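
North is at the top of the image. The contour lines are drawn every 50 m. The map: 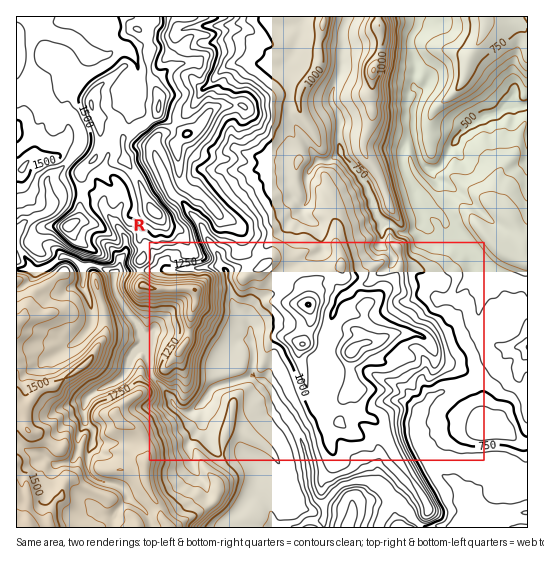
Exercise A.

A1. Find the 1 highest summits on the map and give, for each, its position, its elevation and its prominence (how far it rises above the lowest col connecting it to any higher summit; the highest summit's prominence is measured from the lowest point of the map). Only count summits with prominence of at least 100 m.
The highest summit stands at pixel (69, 225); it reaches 1687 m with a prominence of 1213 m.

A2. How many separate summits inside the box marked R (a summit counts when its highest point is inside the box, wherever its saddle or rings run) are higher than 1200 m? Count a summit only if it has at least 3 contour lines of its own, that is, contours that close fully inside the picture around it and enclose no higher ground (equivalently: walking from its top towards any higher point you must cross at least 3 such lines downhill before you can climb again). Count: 1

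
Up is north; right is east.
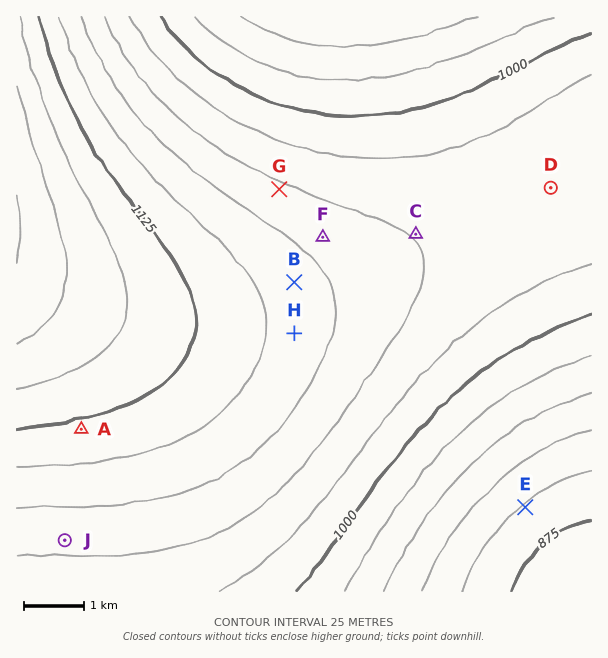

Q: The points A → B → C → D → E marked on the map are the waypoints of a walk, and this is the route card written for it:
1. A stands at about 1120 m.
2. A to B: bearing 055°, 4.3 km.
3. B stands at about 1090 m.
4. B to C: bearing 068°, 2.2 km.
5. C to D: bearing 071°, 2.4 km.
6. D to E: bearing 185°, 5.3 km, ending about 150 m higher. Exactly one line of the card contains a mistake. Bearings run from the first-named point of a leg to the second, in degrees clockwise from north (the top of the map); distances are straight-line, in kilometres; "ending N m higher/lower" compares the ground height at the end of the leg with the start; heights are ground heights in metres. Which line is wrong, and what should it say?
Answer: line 6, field sense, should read lower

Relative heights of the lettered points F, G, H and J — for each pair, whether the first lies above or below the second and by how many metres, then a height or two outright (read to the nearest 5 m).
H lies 35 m above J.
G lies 35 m below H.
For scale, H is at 1090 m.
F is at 1065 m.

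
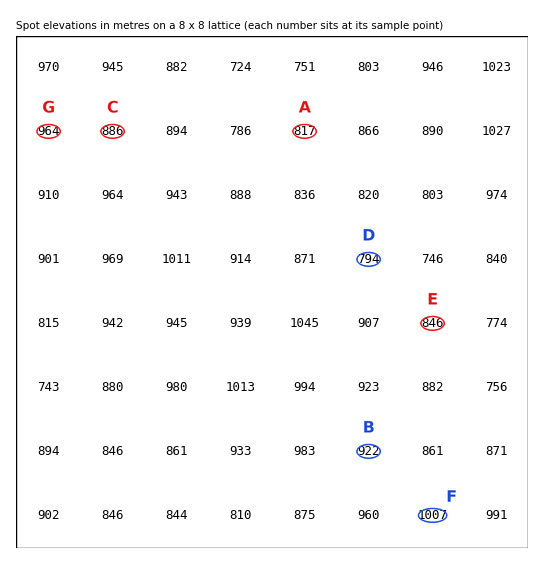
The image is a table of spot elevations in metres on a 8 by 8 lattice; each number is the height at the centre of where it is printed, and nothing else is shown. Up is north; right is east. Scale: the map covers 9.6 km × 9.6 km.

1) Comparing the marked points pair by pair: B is higher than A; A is lower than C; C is higher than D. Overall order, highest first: B C A D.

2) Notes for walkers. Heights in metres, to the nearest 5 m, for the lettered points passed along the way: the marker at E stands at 845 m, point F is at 1005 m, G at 965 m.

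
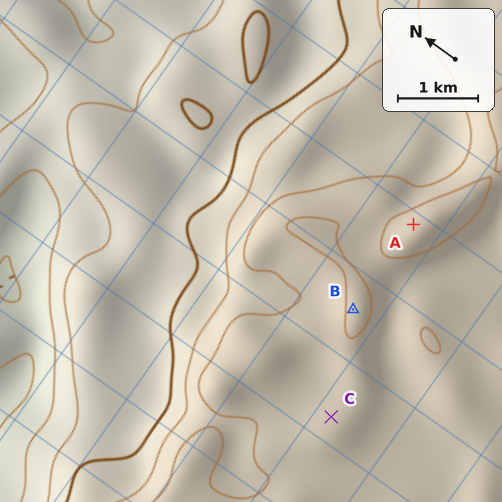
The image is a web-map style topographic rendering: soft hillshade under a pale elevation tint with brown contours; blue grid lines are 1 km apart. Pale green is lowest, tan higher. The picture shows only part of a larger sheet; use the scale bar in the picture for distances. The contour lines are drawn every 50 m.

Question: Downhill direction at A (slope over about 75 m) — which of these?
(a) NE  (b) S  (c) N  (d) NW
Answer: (c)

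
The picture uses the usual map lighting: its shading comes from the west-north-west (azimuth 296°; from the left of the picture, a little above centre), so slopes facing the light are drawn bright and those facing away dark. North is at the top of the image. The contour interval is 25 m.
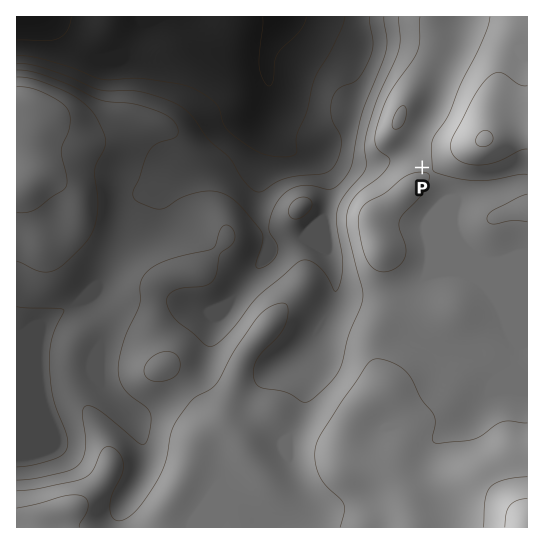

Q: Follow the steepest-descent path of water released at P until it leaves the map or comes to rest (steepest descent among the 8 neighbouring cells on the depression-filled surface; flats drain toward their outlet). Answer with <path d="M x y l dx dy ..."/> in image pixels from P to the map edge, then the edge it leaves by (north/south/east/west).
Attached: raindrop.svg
<path d="M422 167l-12-12-12 0-4 3-7 1-1 2-48 0-5-3-24-1-2-2-4 0-13-6-25-26 0-10 2-6 0-6 2-2 0-22-2-2 0-6-1-2 0-8 1-1 0-5 2-2 1-6 12-20 1-8"/>
exit: north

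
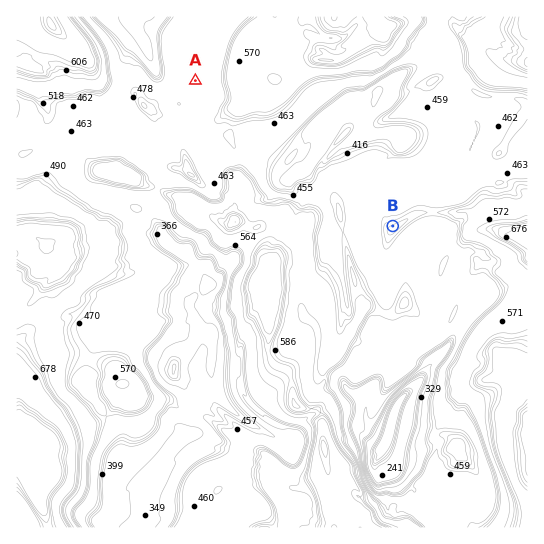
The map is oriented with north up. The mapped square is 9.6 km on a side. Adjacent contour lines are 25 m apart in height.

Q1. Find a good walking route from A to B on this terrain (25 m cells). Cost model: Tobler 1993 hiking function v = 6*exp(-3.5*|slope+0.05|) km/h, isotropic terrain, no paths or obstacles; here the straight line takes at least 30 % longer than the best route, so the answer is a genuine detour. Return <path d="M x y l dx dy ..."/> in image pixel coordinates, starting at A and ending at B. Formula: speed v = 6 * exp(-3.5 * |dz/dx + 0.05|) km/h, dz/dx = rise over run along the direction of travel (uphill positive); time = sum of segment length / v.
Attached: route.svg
<path d="M195 81l18 34 0 4 9 19 8 8 1 3 42 41 10 5 44 0 6-2 2 0 8 4 3 2 35 18 6 6 6 3"/>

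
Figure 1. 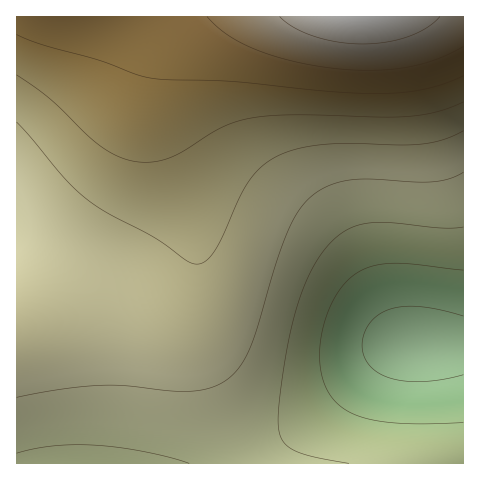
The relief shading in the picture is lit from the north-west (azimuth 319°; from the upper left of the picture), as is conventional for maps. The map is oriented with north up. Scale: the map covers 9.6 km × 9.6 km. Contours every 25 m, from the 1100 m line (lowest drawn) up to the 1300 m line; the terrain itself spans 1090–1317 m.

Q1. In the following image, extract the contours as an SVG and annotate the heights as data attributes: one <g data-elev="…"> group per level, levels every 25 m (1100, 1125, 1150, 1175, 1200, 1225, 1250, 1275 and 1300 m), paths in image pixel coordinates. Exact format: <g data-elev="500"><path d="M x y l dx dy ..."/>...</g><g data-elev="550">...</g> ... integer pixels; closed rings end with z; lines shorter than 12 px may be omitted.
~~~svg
<g data-elev="1100"><path d="M463 375l-20 4-19 3-18-1-15-3-12-4-9-8-6-9-2-11 2-12 6-11 9-9 12-5 14-3 16 1 20 3 22 6"/></g><g data-elev="1125"><path d="M463 423l-40 1-30-1-23-4-18-6-14-9-10-13-6-16-2-20 3-26 8-24 12-20 15-13 16-6 19-3 20 1 50 6"/></g><g data-elev="1150"><path d="M349 463l-35-6-19-6-10-7-6-12-1-12 1-16 9-58 9-40 12-32 11-18 11-14 13-11 13-6 12-2 14-1 57 6 23-1"/><path d="M17 453l36-7 42-1 49 7 45 11"/></g><g data-elev="1175"><path d="M17 397l40-7 37-4 30 0 61 5 18-1 17-6 15-12 13-19 8-21 18-63 12-33 11-23 14-16 16-11 21-6 21-1 63 3 17-3 14-7"/></g><g data-elev="1200"><path d="M17 122l47 56 23 21 21 14 48 25 31 23 9 3 10-3 9-11 8-15 17-39 11-17 11-13 15-10 22-8 27-4 25-1 53 2 21-1 20-5 18-8"/></g><g data-elev="1225"><path d="M17 75l33 24 37 36 15 12 20 11 19 4 16-1 14-4 12-6 38-23 14-6 15-4 43-3 88 2 26-1 30-4 26-10"/></g><g data-elev="1250"><path d="M17 35l26 10 58 16 37 14 21 4 71 2 99 10 52 3 23-2 21-3 20-5 18-8"/></g><g data-elev="1275"><path d="M207 17l21 18 27 14 37 12 41 7 38 2 34-2 30-8 28-14"/></g><g data-elev="1300"><path d="M280 17l14 11 20 8 23 6 25 2 24-2 23-6 18-9 13-10"/></g>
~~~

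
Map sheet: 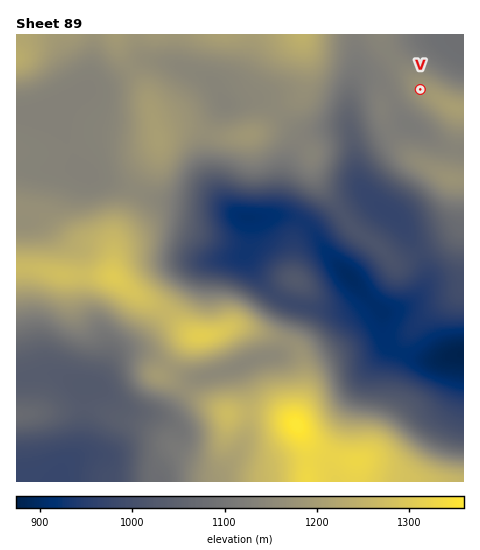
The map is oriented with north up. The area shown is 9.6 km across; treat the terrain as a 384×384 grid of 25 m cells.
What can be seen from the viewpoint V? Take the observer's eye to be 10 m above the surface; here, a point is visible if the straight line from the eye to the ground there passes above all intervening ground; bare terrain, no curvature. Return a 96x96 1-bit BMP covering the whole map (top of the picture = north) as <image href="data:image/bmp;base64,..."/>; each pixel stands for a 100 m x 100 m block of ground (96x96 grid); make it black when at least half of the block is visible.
<image width="96" height="96" href="data:image/bmp;base64,Qk2+BAAAAAAAAD4AAAAoAAAAYAAAAGAAAAABAAEAAAAAAIAEAAATCwAAEwsAAAIAAAAAAAAA////AAAAAAAAAAAAAAAAAAAAAP8AAAAAAAAAAAAAD/8AAAAAAAAAAAAAH/8AAAAAAAAAAAAAf/8AAAAAAAAAAAAA//8AAAAAAAAAAAP///8AAAAAAAAAAB////8AAAAAAAAAAD////wAAAAAAAAAAH///+AAAAAAAAAAAP///8AAAAAAAAAAAf///wAAAAAAAAAAA////gAAAAAAAAAAD////AAAAAAAAAAAP///+AAAAAAAAAeA////8AAAAAAAAA/B////4AAAAAAAAD/3////wAAAAAAAAD//////gAAAAAAAAB/////+AAAAAAAAAAf////wAAAAAAAAAAH////AAAAAAAAAAAB///+AAAAAAAAAAAA///+AAAAAAAAAAAAP//8AAAAAAAAAAAAD//8AAAAAAAAAAAAAP/8AAAAAAAAAAAAAD/8AAAAAAAAAAAAAD/8AAAAAAAAAAAAAD/8AAAAAAAAAAAAAH/4AAAAAAAAAAAAA//4AAAAAAAAAAeAH//wAAAAAAAAAB/7///gAAAAAAAAAD/////AAAAAAAAAAH/////AAAAAAAAAAf////+AAAAAAAAAA/////+AAAAAAAAAD////geAAAAAAAAAP///+AOAAAAAAAAAf///8AOAAAAAAAAB////8AcAAAAAAAAD////4A8AAAAAAAAH////4D8AAAAAAAAP////4P4AAAAAAAAf////9/4AAAAAAAA//8AAf/4AAAADgAA//4AAH/wAAAADgAA//wAAD/gAAAADgAA//wAAA/gAAAADAAA//wAAAPAAAAACAAAf/wAAAAAAAAACAAAf/wAAAAAAAAACAAA//4AAAAAAAAACAAA//4AAAAAAAAAAAAB//4AAAAAAAAAAADx//4AAAAAAAAAAAP///8AAAAAAAAAAH////8AAAAAAAAAAB////8AAAAAAAAAAAAf//8AAAAAgAAAAAAB//4AAAABgAAAAAAAH/4AAAADgAAAAAAAADwAAAADgAAAAAAAADwAAAAHgAAAAAAAABgAAAAPgAAAAAAAABgAAAAPgAAD8AAAABgAAAAPgAAH8AAAABgAAAAPgAAf8AAAABgAAMAfgAB/8AAAABgAAeAfgAH/8AAAABwAAfg/wAf/4AAAAB4AAf4/wA//wAAAAB8AAf//wA//gAAAAD+AA///gB//AAAAAD/gA///gB/8AAAAAD/4B///gD/wAAAAAD/+B///gD/gAAAAAH//B///gD/AAAAAAH//A///gH/AAAAAAH/+A+H/gH+AAAAAAH/8AAD/wH+DgAAAAH/8AAD/wH/PgAAAAP/4AAB/4P//AAAAAP/wAAB/4P/8AAAAAP/gAAB/+f/4AAAAAP/AAAA////wDgAAAP4AAAA////gD8AAAfgAAAB////AD/AAB+AAAAB////AD/wAHwAAAAB///+AD/4APAAAAAB///+AD/8AMAAAAAB///+AD/8AcAAAAAB////AD/+AYAAAAAB////gD/+AAAAAAAB////8P/8AAAAAAAB/////8="/>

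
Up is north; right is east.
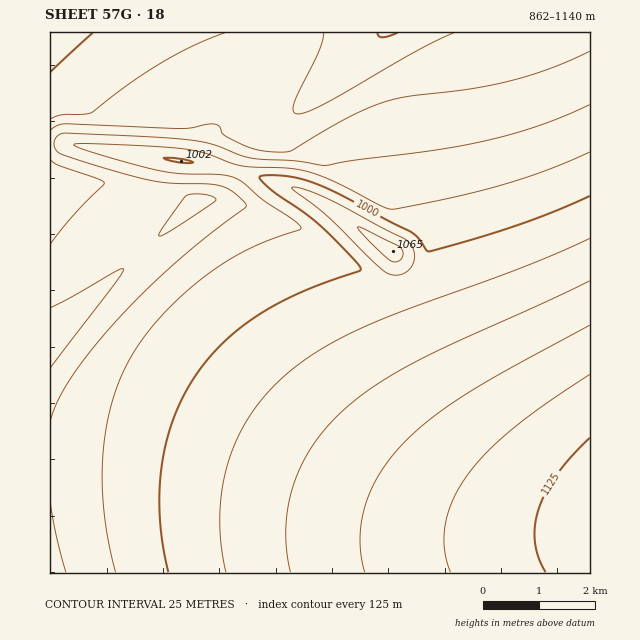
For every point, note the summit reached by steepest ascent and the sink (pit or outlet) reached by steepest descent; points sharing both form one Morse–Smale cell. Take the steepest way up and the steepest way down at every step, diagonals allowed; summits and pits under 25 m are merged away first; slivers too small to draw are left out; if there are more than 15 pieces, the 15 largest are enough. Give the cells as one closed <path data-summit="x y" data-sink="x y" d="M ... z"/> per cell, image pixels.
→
<path data-summit="590 528" data-sink="50 174" d="M69 143l-19 2 0 309 58 2 76 10 80 18 106 30 72 14 58 5 81 0 9-2 0-26-19-5-22-12-25-17-41-38-18-24-35-61-25-64-15 2-16-6-59-42-30-17-46-17-21-3 10-15 5-12 0-3-4-2z"/><path data-summit="590 528" data-sink="387 33" d="M590 32l-206 0-2 4 0 7 18 32 6 15 10 88 14 66-2 14-4 10-8 9-12 6 20 52 30 57 29 41 46 43 20 12 38 17 3-1z"/><path data-summit="590 528" data-sink="50 33" d="M84 454l-34 1 0 118 540-1 0-40-90 1-58-5-72-14-158-43-65-11z"/><path data-summit="590 528" data-sink="50 33" d="M288 32l-238 0 0 112 19-1 135 21 5-9 7-25 53-54 13-15 6-13z"/><path data-summit="393 251" data-sink="387 33" d="M383 32l-112 101-11 6-14 0-5 6-8 24 47 14 45 21 65 45 6 6 7 24 4 4 9-6 8-9 4-10 2-14-14-66-10-88-11-26-13-21z"/><path data-summit="590 528" data-sink="387 33" d="M381 32l-91 0-2 16-6 13-13 15-53 54-11 34 27 6 9-25 5-6 14 0 11-6z"/><path data-summit="393 251" data-sink="50 174" d="M235 170l-2 1-7 21-8 9 8 0 27 7 41 17 86 58 10 3 14-3-8-28-54-40-44-25z"/>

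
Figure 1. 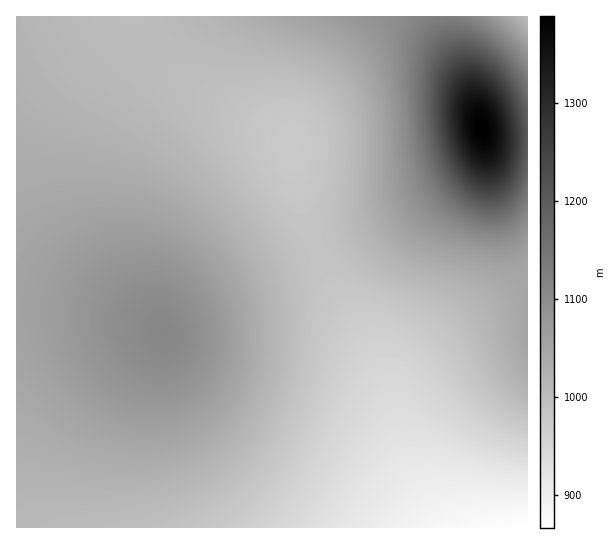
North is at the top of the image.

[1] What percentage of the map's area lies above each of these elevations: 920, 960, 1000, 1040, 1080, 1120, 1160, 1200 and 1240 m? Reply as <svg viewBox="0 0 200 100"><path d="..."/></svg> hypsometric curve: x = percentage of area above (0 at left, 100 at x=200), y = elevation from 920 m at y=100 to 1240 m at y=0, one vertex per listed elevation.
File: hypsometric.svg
<svg viewBox="0 0 200 100"><path d="M191 100l-16-12-37-13-65-13-40-12-17-12-4-13-3-13-3-12"/></svg>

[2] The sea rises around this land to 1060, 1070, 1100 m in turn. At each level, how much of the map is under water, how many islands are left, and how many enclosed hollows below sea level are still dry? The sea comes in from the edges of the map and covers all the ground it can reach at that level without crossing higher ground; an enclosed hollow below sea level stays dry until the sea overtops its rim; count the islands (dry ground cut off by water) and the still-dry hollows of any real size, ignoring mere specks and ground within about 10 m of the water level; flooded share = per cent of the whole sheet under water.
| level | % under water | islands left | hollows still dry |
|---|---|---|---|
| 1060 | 75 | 1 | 0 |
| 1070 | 80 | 1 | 0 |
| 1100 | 89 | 1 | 0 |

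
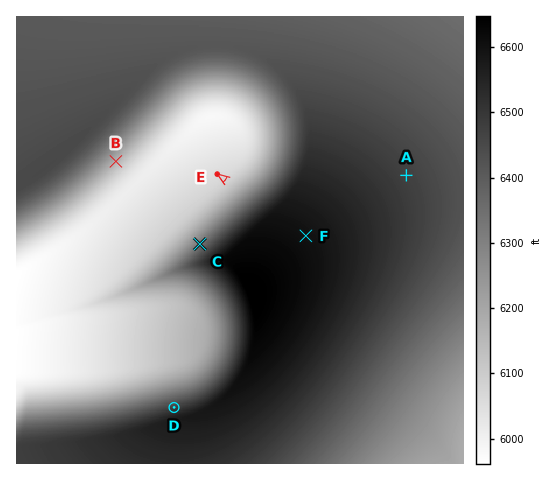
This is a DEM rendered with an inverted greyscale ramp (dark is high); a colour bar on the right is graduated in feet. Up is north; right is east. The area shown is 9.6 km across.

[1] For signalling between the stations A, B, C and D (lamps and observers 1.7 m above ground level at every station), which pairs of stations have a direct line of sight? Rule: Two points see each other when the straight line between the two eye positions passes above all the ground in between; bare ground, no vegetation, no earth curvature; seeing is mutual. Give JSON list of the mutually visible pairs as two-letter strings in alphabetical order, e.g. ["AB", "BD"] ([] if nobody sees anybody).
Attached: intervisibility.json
["BC", "BD"]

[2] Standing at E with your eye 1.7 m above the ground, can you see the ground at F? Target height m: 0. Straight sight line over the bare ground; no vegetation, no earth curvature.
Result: no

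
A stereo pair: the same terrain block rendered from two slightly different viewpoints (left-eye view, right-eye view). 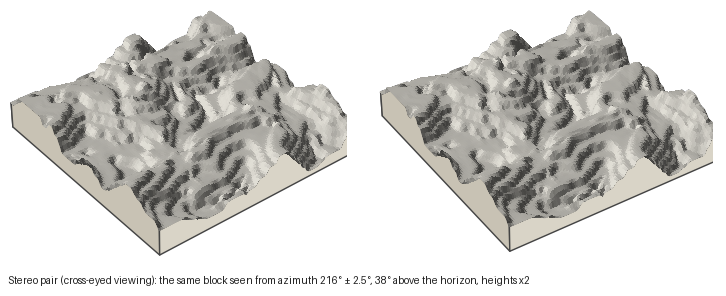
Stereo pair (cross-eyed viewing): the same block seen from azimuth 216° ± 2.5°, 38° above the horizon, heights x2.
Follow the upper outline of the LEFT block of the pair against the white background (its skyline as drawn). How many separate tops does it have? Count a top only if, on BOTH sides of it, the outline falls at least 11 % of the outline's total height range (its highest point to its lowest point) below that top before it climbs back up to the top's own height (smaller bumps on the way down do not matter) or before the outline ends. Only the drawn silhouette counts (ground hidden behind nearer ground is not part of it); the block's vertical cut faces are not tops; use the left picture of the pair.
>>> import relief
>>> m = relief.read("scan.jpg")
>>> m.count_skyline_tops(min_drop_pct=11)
2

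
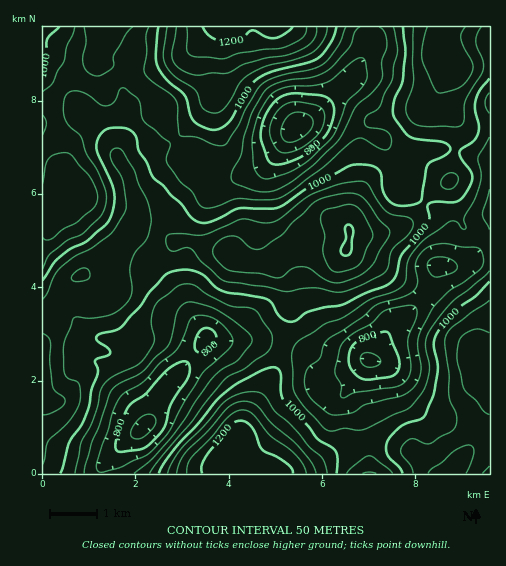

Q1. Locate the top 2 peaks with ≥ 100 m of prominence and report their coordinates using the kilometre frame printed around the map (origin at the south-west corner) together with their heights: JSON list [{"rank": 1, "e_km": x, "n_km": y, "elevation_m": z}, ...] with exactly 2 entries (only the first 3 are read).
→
[{"rank": 1, "e_km": 4.21, "n_km": 0.81, "elevation_m": 1241}, {"rank": 2, "e_km": 6.51, "n_km": 4.81, "elevation_m": 1205}]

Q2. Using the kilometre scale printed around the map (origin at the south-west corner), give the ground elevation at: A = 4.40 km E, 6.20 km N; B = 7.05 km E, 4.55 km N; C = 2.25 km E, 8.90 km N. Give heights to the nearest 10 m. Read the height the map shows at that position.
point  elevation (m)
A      890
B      1110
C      950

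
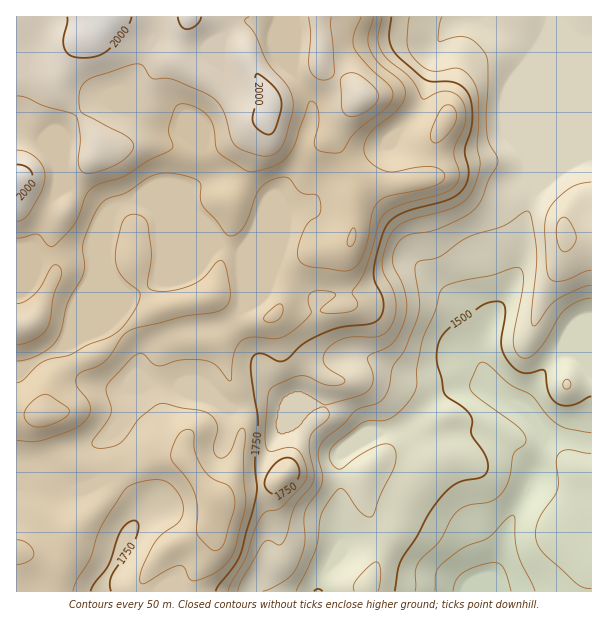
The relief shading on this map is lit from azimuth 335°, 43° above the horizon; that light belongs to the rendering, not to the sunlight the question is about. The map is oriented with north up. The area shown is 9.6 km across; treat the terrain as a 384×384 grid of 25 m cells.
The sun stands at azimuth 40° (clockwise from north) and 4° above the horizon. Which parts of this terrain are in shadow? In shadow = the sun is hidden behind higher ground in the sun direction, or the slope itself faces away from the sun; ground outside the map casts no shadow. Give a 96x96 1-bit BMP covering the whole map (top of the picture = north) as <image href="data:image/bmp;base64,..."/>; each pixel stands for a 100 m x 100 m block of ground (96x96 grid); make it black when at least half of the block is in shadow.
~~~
<image width="96" height="96" href="data:image/bmp;base64,Qk2+BAAAAAAAAD4AAAAoAAAAYAAAAGAAAAABAAEAAAAAAIAEAAATCwAAEwsAAAIAAAAAAAAA////AAAAAAAAAeAAAAAeAAAP/8AAAAA+AOAAAAAH/8AAAAB/gPAAAAAH/8AAAAB/wHAAAAAf/8AAAAA/gHAAAAAf/8AAAAA/gCAAAAAf/4AAAAAfgAAAAAAO/wAAADAPgAADwAAAfgAAAHwPAAAH4AAAfgAAAH8fAAAH4AAAPAAAAH/+AAAH4AAAHAAAAH/+AOAHwAAACAAAAD/+AeAHwAAAAAAAAD//APAHwAA4AAAAAB//APAHgAA8AAAAAB//APgDgAA+AAAAAB/+APgDgAA+AAAAAA/+AHgBgAA8A4AAAA/8AHgAAAAYA8AAAAf4ADAAAAAAA+DAAAP4AAAAAAAAA+DwAADwAAAAAAAAA8D4AAAAAAAAAAAAAID8AAAAAAAAAAAAHAD/AAAAAAAEAAAAHwD/gAAAAAAPgAAAH8D/wAAAAAAP4AAAH+D/4AAAAAAB+AAAH/B4gAAAAAAB/AAAH/wAAAAAAAfB/AAAH/4AAAAAAA//+AAP//8AAAAAAB//8AAf//0AAAAAMB//4AA///gAAAAAcD//wAD///AAAAAAYD/8AAD//+AAAAAAwH/gAAH//8AAHAAPwf+AAAH//wAAHAAfx/CAAAH//ADAAAA/x/D/wAH//ADgABg/z/H/+AH//ADwAB4fD/H//AH//ADwAB8AB/n//AD/+ADwAB/wB/j//AD/+ACAAA/8B/h/+AB/+AAAAAf/A+B/8AB/+DAAAAP/wAAf4AA//HwAAAB/wAAHAAAf/n8AAAAHwAHAAAAf//8AAAAAAAHwAAAP//8AAAAAAAH4AAAf//8AADAAAAH+AAAf//8AAPAAAAP/AAA///8AAPAAAAf/AAAB//8AAOAAAAf/AAAA//MAAMAAAAf/B4AAf+EAAMAAAAP/D+AAP+AAAAAAAAMGD/gAP+AAAAAAAAAAD/gAH+CAAAAB4AAAD/wAD+CMAAA/8AAAD/8AD8DGAAB/8AAAD/+AB8CGAAB/8AAMD//gB8CCAAD/8AAOD//gA8AAAAD/8AAOD//gAYAADgD/4AYOB//AAAAAHwD/8B4OB//AAAAB/4D//H4GA//AAAAB/8////4MAH8AAAAB/+////58AAAAAAAB/+/////8AAAAAAAA/+f////8AAAAAAAA+Af///P8AAAAAAAA8AHn//H8AAAAAAAA8AAH/+D4AAAAAAAA8AAP/+D4AAAAAAAA8AAf/8D8AAAAAAAB4AA//8D/AAAAAAAP4AB//8D/8AAAAAAPwAB/+AD//AAAAAAfgAB/8AD//AAAAAAfgAD/8AD/4AAAAAAfAAD/5wH/gAAAAAAeAAD/x4H/AAAAAAAMAAH/j4H/AAAAAAAAAAH+HwP4AAAAAAAAPAD8HwPgAAAAAAAAfwDwHgfgAAAAAAAAfwBgHgPAAAAAAAAD/gAAHAPAAAAAAAAD/AEAHAPAAAAAAAAD+AHAAAfAAAAAAAAB4AHgAAPAAAAAAAAAAAHwAAPAAAAAAAAAAAD4AAPAAAAAAAABgAD4AAHAAAAAAAABwABwAAHAAAAAAAA="/>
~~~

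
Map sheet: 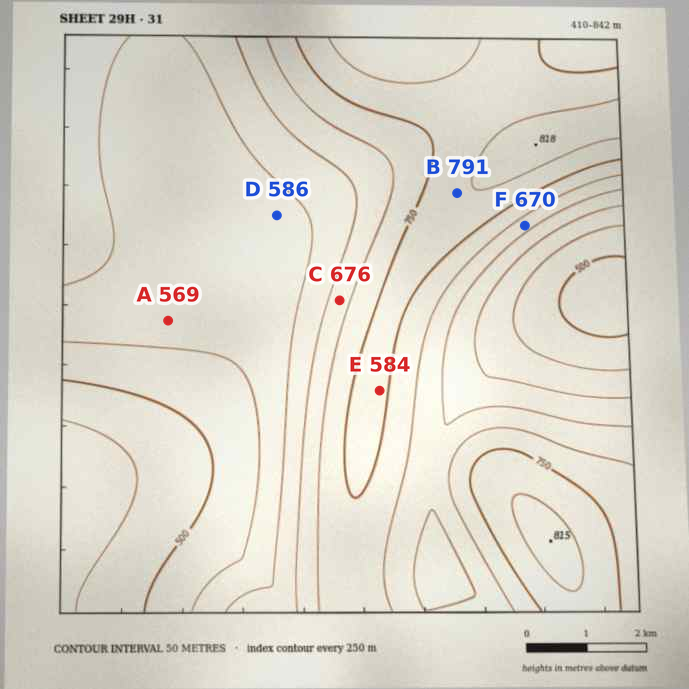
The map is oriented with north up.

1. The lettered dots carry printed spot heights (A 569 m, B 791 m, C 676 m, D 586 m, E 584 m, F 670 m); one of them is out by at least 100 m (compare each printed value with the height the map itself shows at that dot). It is E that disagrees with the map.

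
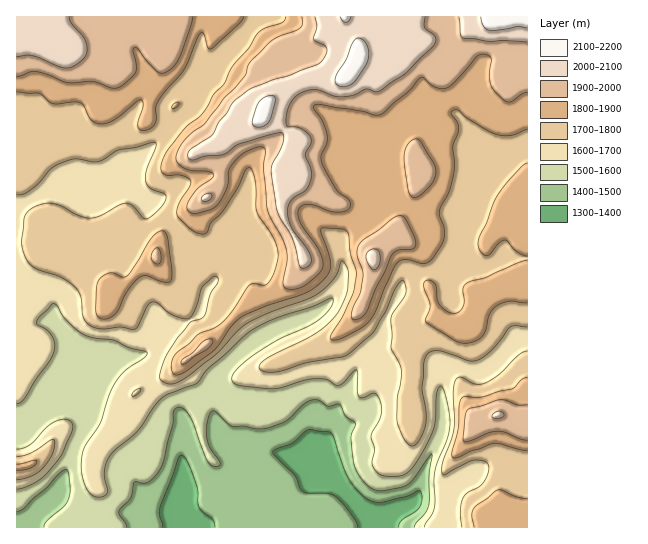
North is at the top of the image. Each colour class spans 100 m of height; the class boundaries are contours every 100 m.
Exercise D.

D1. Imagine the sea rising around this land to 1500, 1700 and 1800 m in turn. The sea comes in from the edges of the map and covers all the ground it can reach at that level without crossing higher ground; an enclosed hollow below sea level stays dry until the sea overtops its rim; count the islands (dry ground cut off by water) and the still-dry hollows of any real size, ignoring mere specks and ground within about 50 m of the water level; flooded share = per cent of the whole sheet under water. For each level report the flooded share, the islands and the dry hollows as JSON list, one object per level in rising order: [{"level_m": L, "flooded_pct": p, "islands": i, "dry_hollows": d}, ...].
[{"level_m": 1500, "flooded_pct": 10, "islands": 0, "dry_hollows": 0}, {"level_m": 1700, "flooded_pct": 36, "islands": 0, "dry_hollows": 0}, {"level_m": 1800, "flooded_pct": 61, "islands": 1, "dry_hollows": 0}]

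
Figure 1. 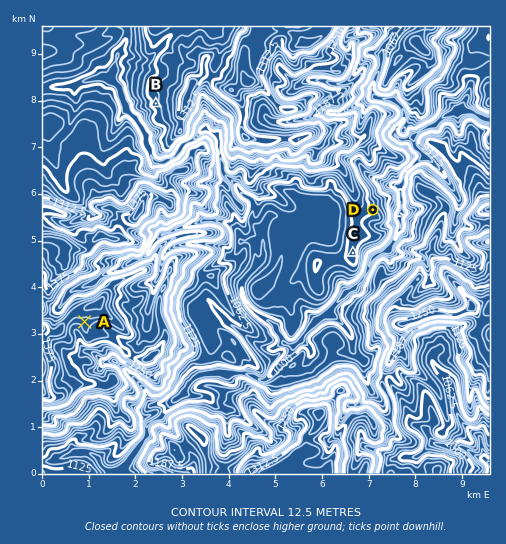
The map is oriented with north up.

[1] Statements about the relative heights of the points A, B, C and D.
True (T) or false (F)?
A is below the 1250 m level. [F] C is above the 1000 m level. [T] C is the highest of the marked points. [F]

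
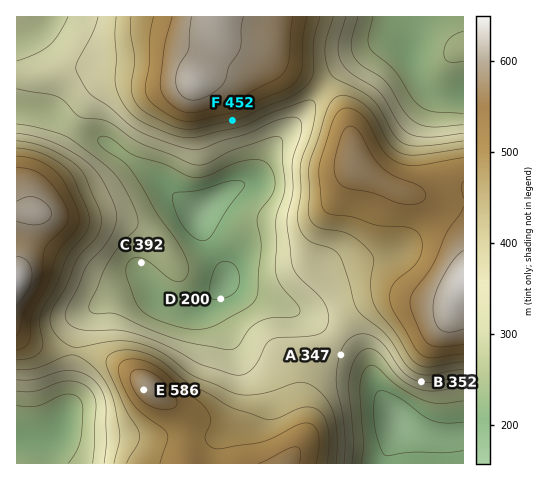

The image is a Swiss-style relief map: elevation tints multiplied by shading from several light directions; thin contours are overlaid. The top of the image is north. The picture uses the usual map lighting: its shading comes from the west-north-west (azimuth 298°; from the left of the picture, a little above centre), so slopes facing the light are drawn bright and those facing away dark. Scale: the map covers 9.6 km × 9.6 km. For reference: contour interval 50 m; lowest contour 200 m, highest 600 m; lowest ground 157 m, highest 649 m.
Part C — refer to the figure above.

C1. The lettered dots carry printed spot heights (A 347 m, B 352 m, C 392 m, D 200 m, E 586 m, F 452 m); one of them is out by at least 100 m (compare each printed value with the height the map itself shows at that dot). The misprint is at C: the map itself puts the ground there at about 242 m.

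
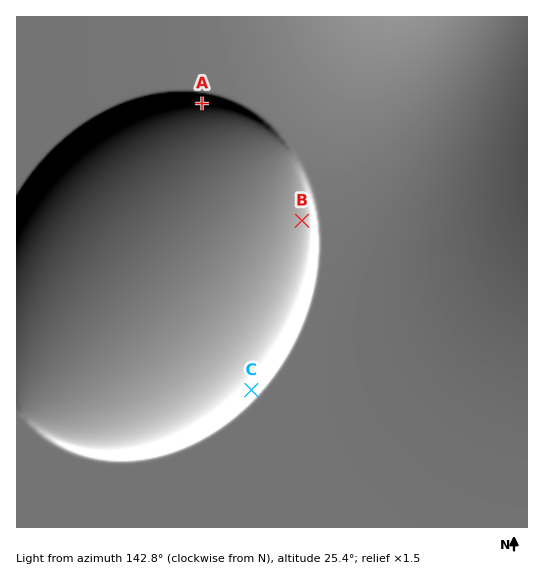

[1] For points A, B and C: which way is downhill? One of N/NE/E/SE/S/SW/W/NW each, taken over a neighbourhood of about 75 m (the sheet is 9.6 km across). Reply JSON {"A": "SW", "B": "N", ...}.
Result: {"A": "N", "B": "E", "C": "SE"}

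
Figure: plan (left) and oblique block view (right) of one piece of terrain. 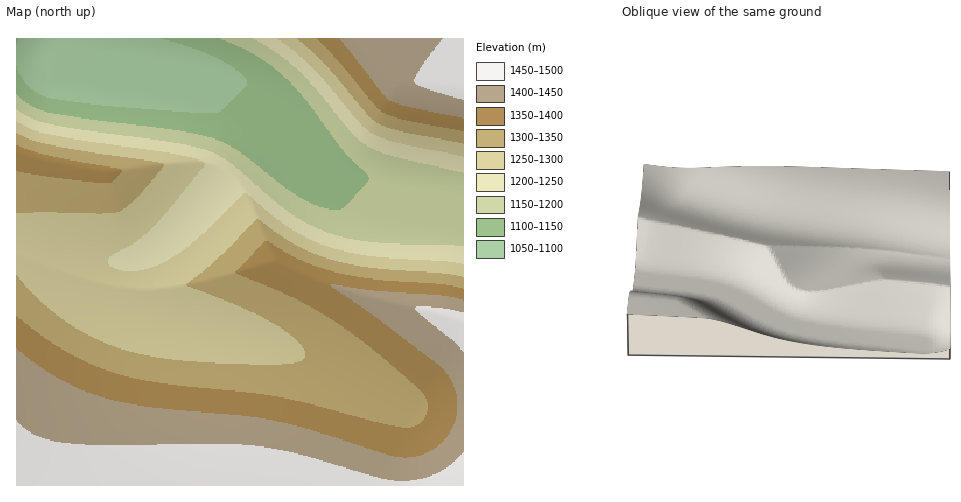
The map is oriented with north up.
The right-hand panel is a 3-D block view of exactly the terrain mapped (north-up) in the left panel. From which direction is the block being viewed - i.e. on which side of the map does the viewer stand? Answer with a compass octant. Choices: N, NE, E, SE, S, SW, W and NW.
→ N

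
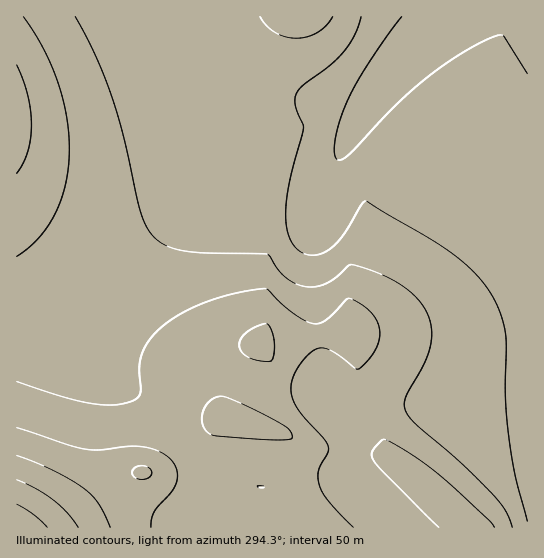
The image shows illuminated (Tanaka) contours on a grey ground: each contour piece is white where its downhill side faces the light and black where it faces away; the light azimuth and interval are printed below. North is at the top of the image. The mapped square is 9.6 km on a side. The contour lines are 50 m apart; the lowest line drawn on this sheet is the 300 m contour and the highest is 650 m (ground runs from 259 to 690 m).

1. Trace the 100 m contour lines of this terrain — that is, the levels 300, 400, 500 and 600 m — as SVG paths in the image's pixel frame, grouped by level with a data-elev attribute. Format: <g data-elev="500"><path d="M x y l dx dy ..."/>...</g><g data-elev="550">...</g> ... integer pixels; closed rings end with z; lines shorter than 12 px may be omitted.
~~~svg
<g data-elev="300"><path d="M527 74l-24-38-5-1-11 4-30 17-32 23-31 28-44 47-7 5-5 1-3-6 0-15 4-17 8-21 21-36 34-48"/></g><g data-elev="400"><path d="M512 527l-6-16-12-15-35-35-43-36-10-14-2-6 1-7 21-39 4-12 2-12-1-12-5-12-7-10-10-11-26-15-32-10-4 1-12 12-9 6-11 3-12-1-9-3-9-6-18-23-60-1-22-2-19-5-14-11-7-10-5-15-16-73-14-44-15-39-20-37"/><path d="M260 17l7 9 8 7 11 4 11 1 10-1 11-5 8-6 7-9"/></g><g data-elev="500"><path d="M151 527l1-9 2-7 18-20 5-10 0-7-1-7-4-6-6-6-12-6-15-3-13 1-27 3-16-1-66-21"/><path d="M260 439l26 1 5-1 1-2-3-7-6-5-28-15-28-12-6-2-6 1-9 9-4 8 0 8 3 7 5 5 7 2z"/><path d="M259 361l11 0 3-2 1-5-1-19-3-8-4-3-8 2-10 5-6 6-3 6 1 6 4 5 6 4z"/><path d="M17 173l6-10 5-12 3-26-3-30-11-30"/></g><g data-elev="600"><path d="M78 527l-11-14-14-13-17-11-19-9"/></g>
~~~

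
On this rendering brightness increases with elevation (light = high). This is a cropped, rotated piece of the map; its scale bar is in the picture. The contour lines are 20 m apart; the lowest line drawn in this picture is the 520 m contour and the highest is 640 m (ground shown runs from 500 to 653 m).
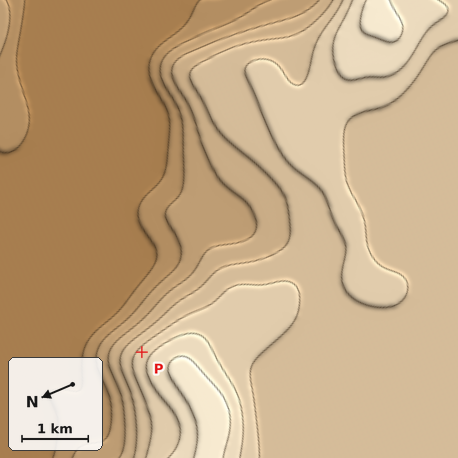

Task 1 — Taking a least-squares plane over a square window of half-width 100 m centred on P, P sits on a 6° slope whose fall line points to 62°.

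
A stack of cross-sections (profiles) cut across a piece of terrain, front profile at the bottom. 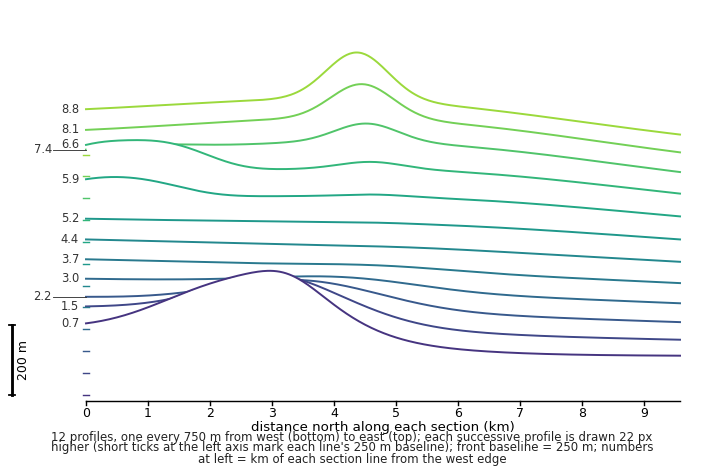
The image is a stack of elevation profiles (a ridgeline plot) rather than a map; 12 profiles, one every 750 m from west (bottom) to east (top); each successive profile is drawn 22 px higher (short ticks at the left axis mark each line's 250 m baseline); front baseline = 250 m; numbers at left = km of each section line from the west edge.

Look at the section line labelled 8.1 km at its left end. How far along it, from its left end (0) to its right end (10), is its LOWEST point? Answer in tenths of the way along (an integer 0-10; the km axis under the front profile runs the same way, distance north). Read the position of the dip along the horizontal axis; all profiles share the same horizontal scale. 10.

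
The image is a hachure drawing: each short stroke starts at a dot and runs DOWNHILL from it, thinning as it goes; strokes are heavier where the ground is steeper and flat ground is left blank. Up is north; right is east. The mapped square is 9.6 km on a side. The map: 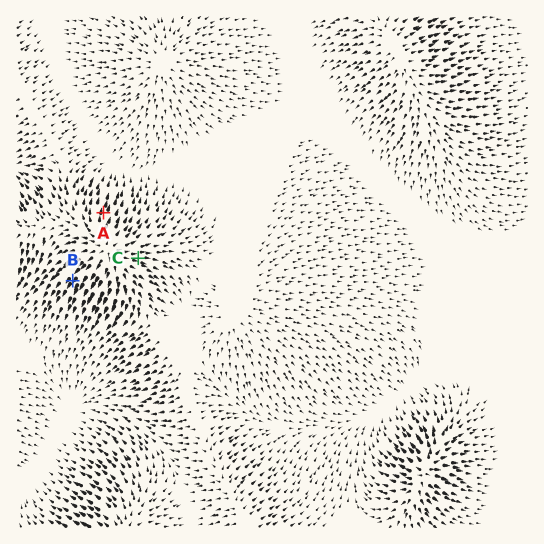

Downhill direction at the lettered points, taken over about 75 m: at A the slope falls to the N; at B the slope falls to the SW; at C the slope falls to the E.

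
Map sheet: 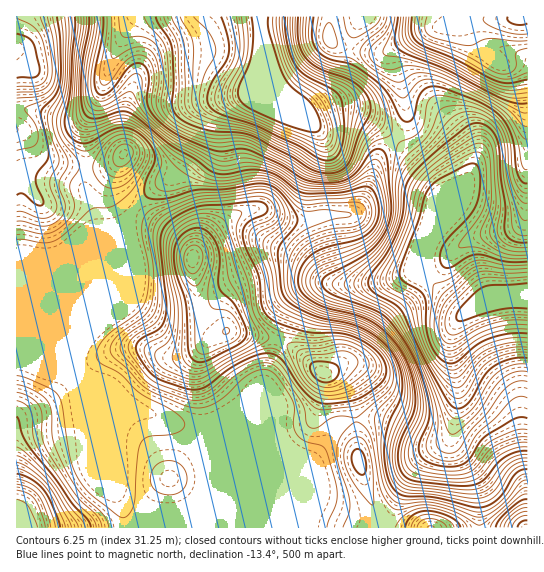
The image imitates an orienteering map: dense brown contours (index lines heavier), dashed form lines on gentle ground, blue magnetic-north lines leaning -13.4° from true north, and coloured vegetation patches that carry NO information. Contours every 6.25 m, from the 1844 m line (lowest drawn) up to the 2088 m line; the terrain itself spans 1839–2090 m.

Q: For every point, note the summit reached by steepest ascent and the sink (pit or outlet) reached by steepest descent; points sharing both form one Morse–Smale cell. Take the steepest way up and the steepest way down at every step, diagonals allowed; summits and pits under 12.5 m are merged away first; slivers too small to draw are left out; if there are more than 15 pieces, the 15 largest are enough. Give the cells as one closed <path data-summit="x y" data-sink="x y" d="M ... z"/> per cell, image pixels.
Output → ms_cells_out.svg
<path data-summit="193 258" data-sink="527 295" d="M395 139l-15 15-16 45-5 10-8 6-25 0-19 5-17 0-15-4-12-7-17 2-13 5-14 9-15 14-11 16-2-6-12-12-41-26-5-1-4 7 0 20-49 120 0 6 5 12 0 46 38 89 3 18 77-1 0-34 4-11 0-13-6-34 12-4 9-8 27-12 8-8 7-13 4-21 16-47 11-20 10-10 16-8 58-1 18-4 13-7 15 3-1-17 5-17 0-14 14-33-11-17z"/><path data-summit="519 18" data-sink="527 295" d="M527 16l-198 1 0 22 6 6 14 4 33 4 35-18-14 9-8 10 0 11 5 13 7 35-3 13-9 12 37 39 9 13 2 4-14 33 0 14-5 17 1 17 38 36 6 0 14-10 12-4 33-2z"/><path data-summit="323 373" data-sink="527 295" d="M417 272l-7 0-13 7-18 4-58 1-16 8-10 10-11 20-16 47-4 21-7 13-8 8-27 12-17 11 33 1 68 28 6-1 19-29 8-9 12-4 34 0 38 19 10 2 12-1 7-9 5-22 0-26-6-29 0-17 6-16 11-10-9-3-33-32z"/><path data-summit="431 527" data-sink="527 295" d="M378 419l-17 0-22 5-8 9-20 30-13-3-60-25-36 0 1 16 4 18 0 13-4 11 0 34 275 1-1-39-10-24-15-22 0-10-7 7-12 1-10-2-28-15z"/><path data-summit="17 527" data-sink="527 295" d="M129 217l-20 15-52 21-12 2-19-4-10 0 1 277 108-1-2-17-38-89 0-46-5-12 0-6 49-120 2-11z"/><path data-summit="193 258" data-sink="261 17" d="M262 47l-2 16-12 30-27 8-13 9-8 16-7 21-9 18-13 14-22 14-14 16 44 28 12 12 2 6 11-16 15-14 14-9 13-5 17-2 12 7 15 4 17 0 19-5 28-2 10-14 16-45 13-15-18-16-20-10-17 0-20 8-7 0-7-12-17-14-11-14z"/><path data-summit="123 154" data-sink="261 17" d="M259 16l-118 0-6 3-6 7-13 24-17 49-12 23-2 29 2 17 19-1 15-9-5 17 1 14 4 8 12 11 2 0 14-15 22-14 9-9 13-23 10-28 6-10 12-8 27-8 12-30 3-24z"/><path data-summit="527 527" data-sink="527 295" d="M527 296l-32 1-14 6-15 9-9 9-6 16 0 17 6 29 0 26-5 22 0 12 15 22 10 24 2 39 49-1z"/><path data-summit="17 49" data-sink="261 17" d="M139 16l-123 1 0 112 11 6 16 22 23 8 21 2 0-45 12-23 17-49 13-24z"/><path data-summit="519 18" data-sink="261 17" d="M329 16l-69 1 3 22-2 7 15 35 7 10 21 18 7 12 7 0 20-8 17 0 20 10 19 16 9-10 4-12-6-34-6-18 0-11 8-10 8-5-29 14-39-5-8-3-6-6z"/><path data-summit="17 49" data-sink="527 295" d="M17 129l0 122 28 4 12-2 49-20 11-8-19 0-2-2-1-13-10-20 2-21-2-2-19-2-23-8-16-22z"/><path data-summit="123 154" data-sink="527 295" d="M119 159l-13 8-19 1-2 2 0 20 7 12 6 23 20-1 9-5 8-10-14-12-4-8-1-14z"/>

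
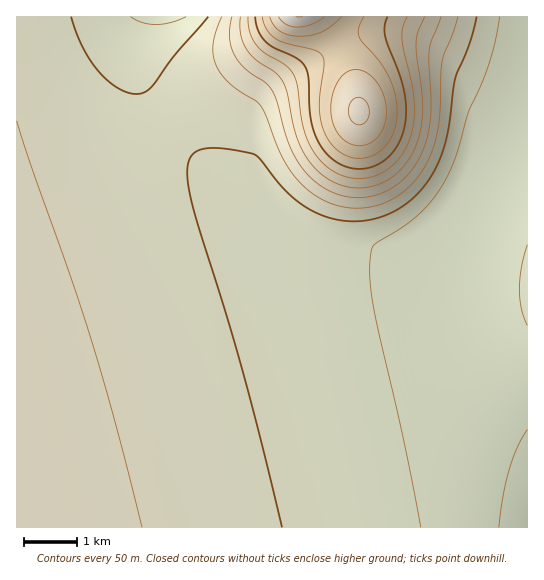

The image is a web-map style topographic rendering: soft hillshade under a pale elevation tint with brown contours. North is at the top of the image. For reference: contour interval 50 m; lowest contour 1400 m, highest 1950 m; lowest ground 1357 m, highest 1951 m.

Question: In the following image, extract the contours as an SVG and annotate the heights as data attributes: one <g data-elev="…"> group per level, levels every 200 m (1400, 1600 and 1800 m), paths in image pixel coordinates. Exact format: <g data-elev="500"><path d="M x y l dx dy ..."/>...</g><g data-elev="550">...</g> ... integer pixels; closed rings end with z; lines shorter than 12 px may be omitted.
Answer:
<g data-elev="1400"><path d="M499 527l4-30 6-27 8-23 10-17"/></g><g data-elev="1600"><path d="M232 17l-2 20 3 16 11 14 21 15 8 9 4 11 11 40 12 23 11 13 15 11 16 7 16 2 20-4 17-8 15-14 11-18 6-17 4-20-2-68 12-32"/></g><g data-elev="1800"><path d="M262 17l4 12 9 9 11 5 28 7 8 5 2 10-5 41 1 12 3 12 7 12 8 9 11 6 10 1 15-3 12-10 8-14 3-17-2-19-6-19-10-15-20-24 0-10 5-10"/></g>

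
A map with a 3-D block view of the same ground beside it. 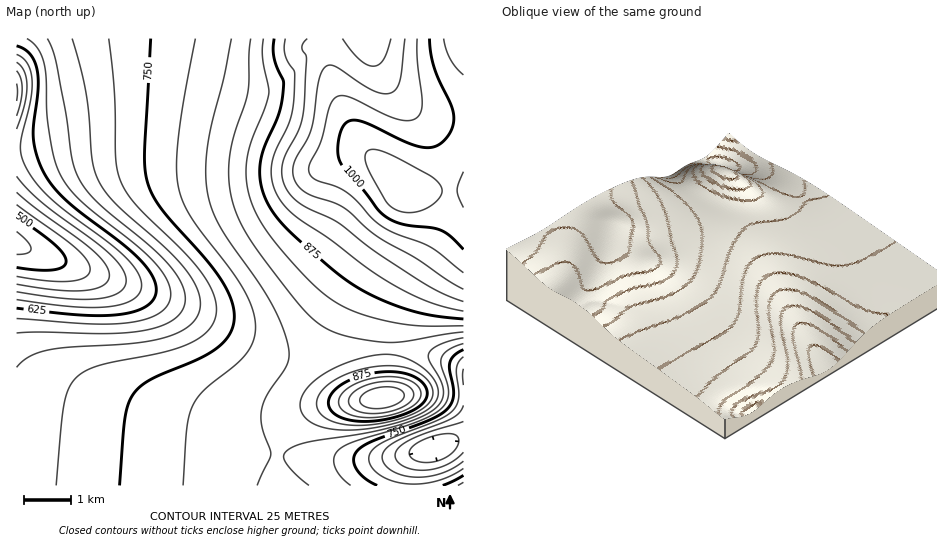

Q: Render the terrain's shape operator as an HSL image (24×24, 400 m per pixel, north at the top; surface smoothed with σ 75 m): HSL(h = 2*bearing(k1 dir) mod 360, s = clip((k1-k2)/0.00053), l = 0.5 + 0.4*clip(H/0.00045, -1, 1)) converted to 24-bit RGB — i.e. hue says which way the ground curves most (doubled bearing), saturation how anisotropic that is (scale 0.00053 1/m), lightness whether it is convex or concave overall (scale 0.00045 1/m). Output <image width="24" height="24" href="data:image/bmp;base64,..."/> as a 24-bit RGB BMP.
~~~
<image width="24" height="24" href="data:image/bmp;base64,Qk32BgAAAAAAADYAAAAoAAAAGAAAABgAAAABABgAAAAAAMAGAAATCwAAEwsAAAAAAAAAAAAAgH+AgH9/gH9/gH9/gH9/gH9/gH9/gH9/gIB/gIB/gIF/gYJ+gYR9gYd6gYx2f5Fwephmbp1bXJ9PR5xKRJVdSot9VmWHgVqSgH+AgH+AgH+AgH+AgH+AgH+AgH+AgH9/gIB/gIB/gYF/goJ+hIR8iId5jolxlotin5FNpZ00mqMfeZYSU4ENNWwQMVwgXWs8gH+AgH+AgH+AgH+Af3+Af3+Af3+Af3+Af3+AgICAgYCAgoF/hH99iXd2k2doo09Ns0MrvE8NsG0AlIIAZncAOF0AFE4AAXgAgH+AgH+Af3+Af3+Bf3+Bf3+Bf3+Cfn+Dfn+Df3+DgH+Dgn+DhX2Fi3SMm2KdvEi53zbK8z3F8Va14GmmyWhyO86DA+KHANOEf3+Bf3+Cf4CDfoCEfoCFfYCGfYCHfH+IfH6JfH2Jf32IgH2HgHyHd3WMZGWdT1C/Wk/nlX3/2Mn/3Mz/2Mz/zcz/irP/N8n/foCFfYGHfIKJe4KMeoKOeYGQeX+SeHySeXmSfHmQgHqOhHuLhXyIe3yEbYuIU52OOrmbONOvYtXRkYvb1Zjq7Ivx52nkw0Kze4OOeoWSeIaWd4WadYOcdX+edHqddHSbe3WYgnWUiXWQjnaMjHaCiXZ4hoRycIxfWJZBTp4jX6IQjakHupsByWoAzD4AuBwAd4qddYuic4qlcoancYCncXejdXGfgHCai2+Vkm2PkGyCj2x4j21xj3BujndujH9tjYpkiY9VipNDmJYzooYosmshwEAcwB4sc5KpcpCrcYmpcX+lcHGefm6XkGqTkWSBkWBxkV9mkWBfkGljkHFnj3drjnpvjXpyjHlzinZyinNwi29skmdooF5usFaDvVKoc5KkdIiddHmThW6MimR2i1hijlBRj1JMkVpNkWVSkXBakHlijoBpjYNvi4J0in93iXp5iXh9ineCjHWHkHKMl2+Vnmyim2mudIh7hHBphmFYiVRIi04+jE85jlY7j2JCkHBMkH1Yj4hijY5riYxyiIp2iIh5hoN7hn18hnuAiHmEiXeIiHaLh3WPh3WUhnSbimRKi1Y7i00xikwui1IxjF46jW5GjYBUi45hgI9qeo9xeY12fIp6gYd8hYZ8hYN8hH98hHp+hnd+hnZ7g3l8fHuEeXmKfHmPjUwwjEkujE0yi1g8iWlMiX1cgItob5FtcZV8dJaFd5OIeo2HfoaDhIJ9h4F5h4R3g4F5g3Z5iG5zi3Nqi4trcIpucouFd4OMjUg9jFFIiV9ZhXJrdIl4dZONc5yWcqCbc56bdZmZeI6Se4KLhHuGiXV6jXlwjIdvgYRzgHJ9jmR5mGxjk5xmYZ1nYZiJbIqSjWJ2jm6Od3eSeImbdpWidJymdJ2ldZqhdpSad4uTeICNfXeKjHGNk2p/mGtnl41peYhvbG9/gWWPoHuQl6SKcKqXWJynYYKZdnGZdH2fdomkd5GmeJWleJaheJOceY6WeYiQeYCMd3aKfHGMhmmTnWScpG+EnpB+dpGNYmuOZnqSeaeamLGshJOwW2usXWacdH2edoifeY2ee4+bfI+XfY2SfYmOfYWKe4GIeXuHdXWJcm6NcGaXeGWkmYGrqpasiHWpZF2japejbrmVdbOPgHucglumdGCYkX2ce4qRfY2Pf4yMgIqIgIeFgIWEf4KDfX+DenyFdXqHb3eMZniVZYGgf5Kgp4ebsGarg2+gdquhc7WUeJuPg2yMi2CQhWmOyHCIjYR/fIh/fod9gIZ+gYR+gIN/f4GAfYCCen+Ddn+GcYKKaoiPaJGQcol2mWtnoGhzhpuBea+MeKCMf3GKi2CIiGSChHOB7mNhrX5ygoh6fod6gIZ7gIV9gIN+foJ+fYKBe4KDeIOEdIaGcIeGb4CAfG9vjHFonZ9xgbB2dqh6dn6KjFt/i1hxhmZmhYZs3qBB0JFmkY54fYd6foZ7f4V8foN9foJ+fYKAfIKBeoKCeYGAc354bHJ6fmt/jYtyibFufbdteZV1iGCEkFB+kF1zjXBqjo1tQLwe1sZanph0fYd6fIZ7fYR8fYN9fYJ+fYJ/fIKAe4CBe3eAhWx+hWNgWIFlhpp0i7xrgK9qhXhviFCLklWIk2V6k3Vwk4xyELtjgMtLmaJxfoh7e4V9fIR9fYN9fYJ+fYJ/fYGAenyBd3CFgmGQn2CWkKJmRLdflr9qhaFrdGWAeE+Lj12RlG2ElnZ2mIl4KMPKTrprfZxxfIh7fIV+fYR+fYN+fYJ/fYF/fYGAeXyCbG2IY16TeWybpZSPaqmgnLlrh5NyZlyEZE+NfmOQk3ONmHuAm4Z9"/>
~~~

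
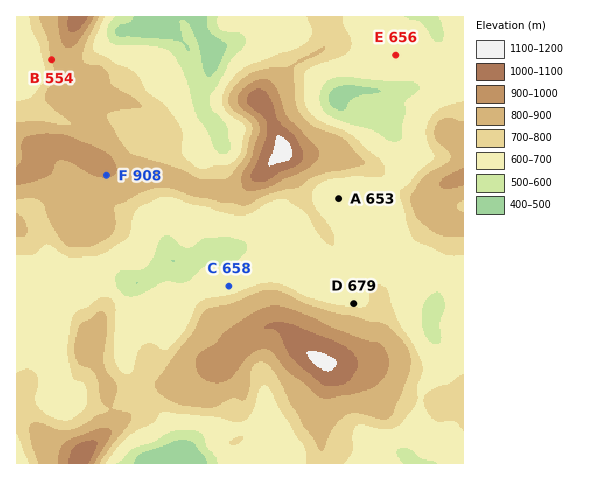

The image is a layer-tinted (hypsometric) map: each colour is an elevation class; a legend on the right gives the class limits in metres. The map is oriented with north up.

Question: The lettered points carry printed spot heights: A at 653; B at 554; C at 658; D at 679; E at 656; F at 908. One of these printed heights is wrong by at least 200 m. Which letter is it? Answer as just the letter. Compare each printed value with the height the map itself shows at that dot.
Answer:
B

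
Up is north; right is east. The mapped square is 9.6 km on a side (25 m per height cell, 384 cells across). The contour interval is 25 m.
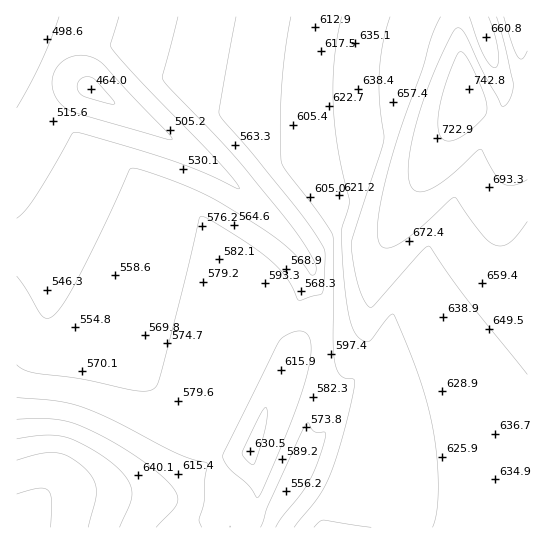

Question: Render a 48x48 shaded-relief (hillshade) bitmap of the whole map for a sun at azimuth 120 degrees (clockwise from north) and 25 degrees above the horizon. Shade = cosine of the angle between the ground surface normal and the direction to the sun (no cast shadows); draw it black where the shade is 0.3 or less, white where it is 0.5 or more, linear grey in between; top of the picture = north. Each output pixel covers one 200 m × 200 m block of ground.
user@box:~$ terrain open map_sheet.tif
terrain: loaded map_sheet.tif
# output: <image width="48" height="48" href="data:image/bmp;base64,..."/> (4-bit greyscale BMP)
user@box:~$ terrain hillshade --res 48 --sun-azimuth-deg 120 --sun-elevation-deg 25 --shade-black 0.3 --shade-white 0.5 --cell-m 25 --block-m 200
<image width="48" height="48" href="data:image/bmp;base64,Qk32BAAAAAAAAHYAAAAoAAAAMAAAADAAAAABAAQAAAAAAIAEAAATCwAAEwsAABAAAAAAAAAAAAAAABEREQAiIiIAMzMzAERERABVVVUAZmZmAHd3dwCIiIgAmZmZAKqqqgC7u7sAzMzMAN3d3QDu7u4A////AJqrvMzMzMu83MuI21M0aJmZmZmZmZmZmZmru8zMzMu83buHzoQzWJmZmZmZmZmZmZmqu7zMy7u73suXv8UzR4mZmZmZmZmZmYiau7u7u7uqzcqYr/lDRomZmZmZmZmZmXiJqru7u6qprcqYv/10RYmZmZmZmZmZmXd4mqqqqqqZm7mJv/+lRHmZmZmZmZmZmWZ4maqqqpmZmZdovv/IVGiZmZmZmZmZmWZniZmZmZmZmIVHvf/ZZFiZmZmZmZmZmWZneJmZmZmZmIZFnO/qhUeZmZmZmZmZmWZneImZmZmZmIdEe9/rl0aJmZmZmZmZmXd3eImZmZmZmZhjWs7smFWJmZmZmZmZmXd3iImZmZmZmZmESL3smXV5mZmZmZmZmYd4iImZmZmZmZmGRqztmZZ4mZmZmZmZmYiIiImZmZmZmZmYVZvdqJd4mZmZmZmZmZiIiIiZmZmZmZmYZHrNqJl4mZmZmZmZmZmIiIiJiJmZmZmZhWm8p4mYmZmZmZmZmamYiIiIiIiZmZmZh2irp3mpmZmZmZmZmaqYiIiIiIiJmZmZmHebp2irmZmZmZmZmbqZiIiIiIiIiZmZmYiKllecuZmZmZmZmbqZiIiIiIiIiImZmamJhlaM2pmZmZmZmbqZiIiIiIiIiIiIiaqHdUaL65mZmZmZmaqZiIiIiIiIiIiIiauXUzV73amZmZmZmaqZiIiIiIiIiIiIiaunQjR63rmZmZmZmZmYiIiIiIiIiIiImau4MSR6zdqYmZmZqpmYiIiIiIiIiIiJmqu4IBNpveyYiZmZqpmIiIiIiIiIiIiJqqqYQBNprN2oiJmaqoiIiIiIiIiIiIiZqqqHUhNom87JiImau4iIiIiIiIiIiImZmZh2ZCNXis3aiImau4iIiIiIiIiIiJmZmYd3ZkNGebzcmImau4iIiIiIiIiIiZmZmHd3d2M1aKvdqIiau4iIiIiIiIiImZmZh3d3eIU0Z5rNyYiau4iIiIiIiIiJmZmYd3d3iIYzVom924iZq4iIiIiIiIiImZmHd3d4iIhTRXms3JiJq4iIiIiIiIiIiYh3d3iIiIhjNGibzbiJmoiIiIiIiIiImHd3d4iIiIiFI1eKzcmImoiIiIiIiIiIh3d3eIiIiIiHM0Z5vNuIiYiIiIiIiIiHeHd3iIiIiIiHUjVoq92YiIiIiIiIiIh4iHeIiIiIiIiIcyRXms24iIiImIiIiHiIh3iIiIiIiIiIdSNWib3Zd4iJqYiId4iIeIiIiIiIiIiIhzJFea3ZVYibuph3eIh4iIiIiIiIiIiHd1I0aK3ZVIibzLh3d3eIiIiIiIiIiId3d3QjV73IU4ibzLl3d3iIiIiIiIiIiHd3d3UiR762VYiKzLmHeIiIiIiIiIiIh3d3d3dCN86kVoiIq6mIiIiIiIiIiIiId3d3d3diN96DR4iIiZmIiIiIiIiIiIiHd3d3d3d0ON1yR4iIiIiIiIiIiIiIiIiHd3d3d3d2SNtRWIiIiIiIiIiIiIiIiIiHd3d3d3d3WLlCaQ=="/>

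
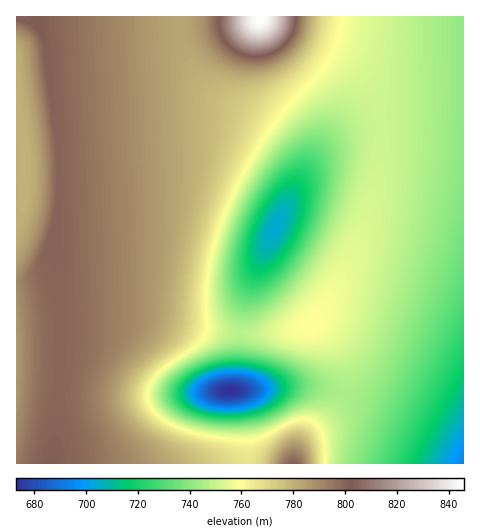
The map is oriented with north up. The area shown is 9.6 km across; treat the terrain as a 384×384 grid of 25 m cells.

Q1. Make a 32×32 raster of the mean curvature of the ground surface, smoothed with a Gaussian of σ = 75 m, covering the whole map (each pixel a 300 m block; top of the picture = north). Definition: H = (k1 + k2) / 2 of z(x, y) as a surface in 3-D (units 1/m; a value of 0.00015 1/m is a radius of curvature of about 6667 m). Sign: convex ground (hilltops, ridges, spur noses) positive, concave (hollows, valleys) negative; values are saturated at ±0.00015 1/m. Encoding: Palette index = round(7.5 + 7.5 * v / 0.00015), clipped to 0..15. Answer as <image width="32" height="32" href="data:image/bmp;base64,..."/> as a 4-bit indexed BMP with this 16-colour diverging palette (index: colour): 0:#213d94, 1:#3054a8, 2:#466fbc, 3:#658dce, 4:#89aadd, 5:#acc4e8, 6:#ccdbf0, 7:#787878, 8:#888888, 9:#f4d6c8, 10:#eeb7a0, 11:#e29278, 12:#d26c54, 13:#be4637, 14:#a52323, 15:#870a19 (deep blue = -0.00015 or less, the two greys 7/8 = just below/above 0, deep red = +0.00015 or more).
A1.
<image width="32" height="32" href="data:image/bmp;base64,Qk12AgAAAAAAAHYAAAAoAAAAIAAAACAAAAABAAQAAAAAAAACAAATCwAAEwsAABAAAAAAAAAAlD0hAKhUMAC8b0YAzo1lAN2qiQDoxKwA8NvMAHh4eACIiIgAyNb0AKC37gB4kuIAVGzSADdGvgAjI6UAGQqHAIiIiIiIiZmZho3XV3iIiIiIiIiIiZqquqicyGeIiIiIiIiIiImZqrupm7l3iIiIiIiIiIiHdmZmd3moeIiIiIiIiIiHdkMQAAI1d3iIiIiIiIiIiHZTEAAAJGd3iIiIiIiIiIiIh2RDRFZ3eIiIiIiIiIiImaqqmZmZmIiIiIiIiIiIiImaqqq7upmIiIiIiIiIiIiImZmJmaqZiIiIiIiIiIiIiIiId3iZmIiIiIiIiIiIiIiIiHZniZiIiIiIiIiIiIiIiIh1VniZiIiIiIiZiIiIiIiIdkVomZiIiIiIaoiIiIiImYZEV4mYiIiIiFioiIiIiJmHVEaJmYiIiIhWuIiIiIiJmGQ1eJmIiIiIVbiIiIiIiZh1NGiZiIiIiFWpiIiIiImZhkRXiYiIiIhVmYiIiIiImYdUVoiIiIiIVZmIiIiIiJmYZVZ4iIiIiFWZiIiIiIiJmHZWeIiIiIhVqYiIiIiIiJiHZniIiIiIVbiIiIiIiIiIh3Z3iIiIiFW4iIiIiIiIiIh3d4iIiIhWyIiIh3d3d4iId3eIiIiIVsiIiHd3d3d3d3d3eIiIiFe4iId3d3d2Zmd3d3iIiIhYuIiHd3d3Znd2Z3d4iIiISKiIh3d3dnial2Z3eIiIiDqYiHd3d3Z6zsl2d3eIiIiqiIh3d3d2i//7hnd3iIiI"/>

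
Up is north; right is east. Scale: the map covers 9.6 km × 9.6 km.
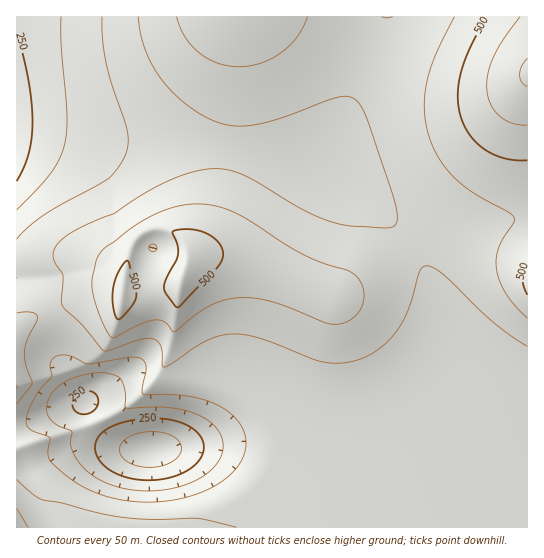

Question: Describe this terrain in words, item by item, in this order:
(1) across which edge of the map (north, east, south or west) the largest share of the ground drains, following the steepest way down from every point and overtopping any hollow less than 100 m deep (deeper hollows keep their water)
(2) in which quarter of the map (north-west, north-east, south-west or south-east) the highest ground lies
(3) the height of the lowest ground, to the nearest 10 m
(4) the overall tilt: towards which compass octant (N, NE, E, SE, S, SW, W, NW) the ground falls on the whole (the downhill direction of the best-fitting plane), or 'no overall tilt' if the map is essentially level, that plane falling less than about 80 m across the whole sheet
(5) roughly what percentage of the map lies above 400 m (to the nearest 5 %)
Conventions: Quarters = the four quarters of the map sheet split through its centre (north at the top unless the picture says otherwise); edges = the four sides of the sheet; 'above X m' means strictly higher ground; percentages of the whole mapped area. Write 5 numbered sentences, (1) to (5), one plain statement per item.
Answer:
(1) The largest share of the runoff leaves by the western edge.
(2) The highest point lies in the north-east quarter of the map.
(3) The lowest point is down at roughly 170 m.
(4) The general tilt is down to the south-west (the land rises towards the north-east).
(5) About 45 % of the map lies above 400 m.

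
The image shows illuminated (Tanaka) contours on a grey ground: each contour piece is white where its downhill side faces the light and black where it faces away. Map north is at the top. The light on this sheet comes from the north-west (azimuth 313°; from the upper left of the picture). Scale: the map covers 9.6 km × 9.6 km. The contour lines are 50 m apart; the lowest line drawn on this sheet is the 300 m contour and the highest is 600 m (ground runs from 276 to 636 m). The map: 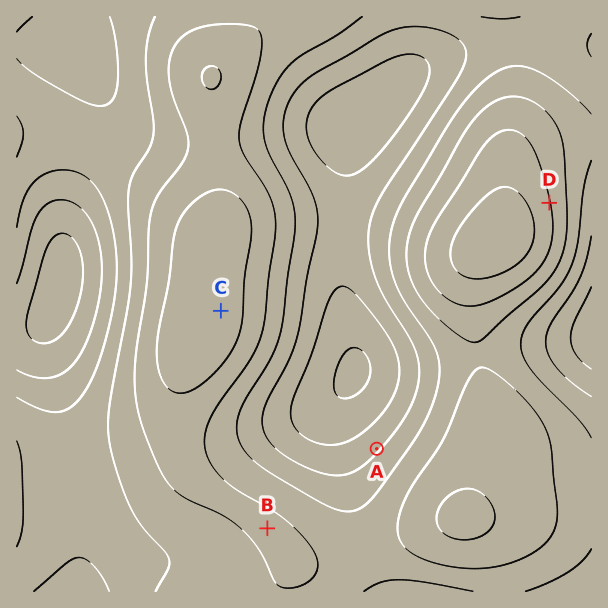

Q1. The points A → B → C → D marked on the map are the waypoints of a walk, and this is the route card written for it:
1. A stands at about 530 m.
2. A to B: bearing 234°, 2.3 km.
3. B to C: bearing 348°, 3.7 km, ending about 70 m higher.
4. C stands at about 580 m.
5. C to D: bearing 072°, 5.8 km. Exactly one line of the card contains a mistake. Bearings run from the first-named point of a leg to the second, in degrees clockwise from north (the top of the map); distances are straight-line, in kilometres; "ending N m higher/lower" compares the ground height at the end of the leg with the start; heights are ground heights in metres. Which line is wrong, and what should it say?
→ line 1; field height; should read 390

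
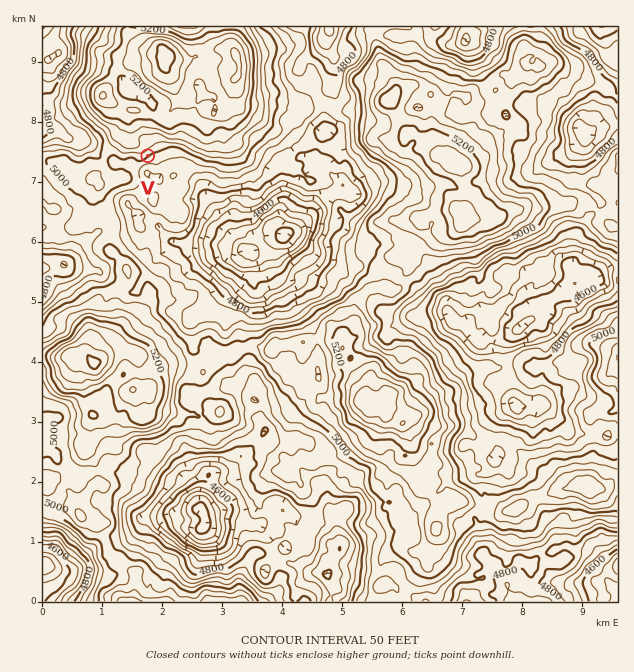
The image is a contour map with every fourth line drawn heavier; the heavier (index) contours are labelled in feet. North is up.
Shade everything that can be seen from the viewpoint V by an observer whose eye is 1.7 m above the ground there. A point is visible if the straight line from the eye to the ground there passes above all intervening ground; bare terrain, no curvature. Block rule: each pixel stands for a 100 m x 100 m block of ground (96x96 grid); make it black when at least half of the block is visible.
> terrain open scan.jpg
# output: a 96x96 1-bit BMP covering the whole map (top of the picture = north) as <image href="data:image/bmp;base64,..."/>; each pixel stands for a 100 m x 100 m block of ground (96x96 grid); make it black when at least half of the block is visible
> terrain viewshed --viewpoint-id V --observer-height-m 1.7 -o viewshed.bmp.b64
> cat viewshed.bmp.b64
<image width="96" height="96" href="data:image/bmp;base64,Qk2+BAAAAAAAAD4AAAAoAAAAYAAAAGAAAAABAAEAAAAAAIAEAAATCwAAEwsAAAIAAAAAAAAA////AAAAAAAAAAAB4AAAAAAAAAAAAAAAwAAAAAAAAAAAAAAAAAAAAAAAAAAAAAAAAAAAAAAAAAAAAAAAAAAAAAAAAAAAAAAAAAAAAAAAAAAAAAAAAAAAAAAAAAAAAAAAAAAAAAAAAAAAAAAAAAAAAAAAAAAAAAAAAAAAAAAAAAAAAAAAAAAAAAAAAAAAAAAAAAAAAAAAAAAAAAAAAAAAAAAAAAAAAAAAAAAAAAAAAAAAAAAAAAAAAAAAAAAAAAAAAAAAAAAAAAAAAAAAAAAAAAAAAAAAAAAAAAAAAAAAAAAAAAAAAAAAAAAAAAAAAAAAAAAAAAAAAAAAAAAAAAAAAAAAAAAAAAAAAAAAAAAAAAAAAAAAAAAAAAAAAAAAAAAAAAAAAAAAAAAAAAAAAAAAAAAAAAAAAAAAAAAAAAAAAAAAAAAAAAAAAAAAAAAAAAAAAAAAAAAAAAAAAAAAAAAAAAAAAAAAAAAAAAAAAAAAAAAAAAAAAAAgAAAAAAAAAAAAAAAwAAAAAAAAAAAEAAAwAAAAAAAAAAAAAAB/AAAAAAAAAAAAAAB/wAAAAAAAAAAAAAB88AAAAAAAADgAAAB+wAAAAAAAADgAAAB+AAAAAAQAABAgAAB+AAAAAAcAAAxwAADBAAAAAAMA4B/4AADAAAAAAAF98f/9DAHAAAAAAAD/9////gHAAAAAAAD/f/////PAAAAAAAAH///////AAAAAAAAH//4////gAAAAAAAH//wf///wAAAAAADv//AP///4AAAAAAB//8AH3//4AAAAAAA//+AfB//wAAAAAAAf8eecA//4AAAAAAAD8OfwAf/8AAAAAAAAAH/gAP//gAAAAAAAAH/AAH//wAAAAAAAAH8AAD//yAAAAAAAA/4AAB//QAAAAAAAB/gAAA//wAAAAAAAD+AAAA//8AAAAAAAH8AAAAf/+IAAAAAAP8AAAAf/8cAAAAAAP4AAAAf98/gAAAAAHwAAAAP/8ngAAAAAHgAAAAP/+hwAAAAAHgAAAAH//hwAAAAAEAAAAAD//z4AAAAAAA8AAADf//4AAAAAACwAAAAD//gAAAAAAPwAAAAB//gAAAAAAP8AAAAAf/oAAAAAYPwEAAAAP/wAAAAAf/wEAAAAH/wAAAAAD/+MAAAAD/gAAAAAATf+AAAAA/AAAAAAAHP+AAAAAfgAAAAAAH/4AAAAAEAAAAAAAH/wAAAAAAAAAAAAAB/gAAAAAAAAAAAAAB/gAAAAAAAAAAAAABzgAAAAAAAAAAAAADgAAAAAAAAAAAAAAAAAAAAAAAAAAAAAAAAAAAAAAAAAAAAAAAAAAAAAAAAAAAAAAAAAAAAAAAAAAAAAAAAAAAAAAAAAAAAAAAAAAAAAAAAAAAAAAAAAAAAAAAAAAAAAAAAAAAAAAAAAAAAAAAAAAAAAAAAAAAAAAAAAAAAAAAAAAAAAAAAAAAAAAAAAAAAAAAAAAAAAAAAAAAAAAAAAAAAAAAAAAAAAAAAAAAAAAAAAAAAAAAAAAAAAAAAAAAAAAAAAAAAAAAAAAAA="/>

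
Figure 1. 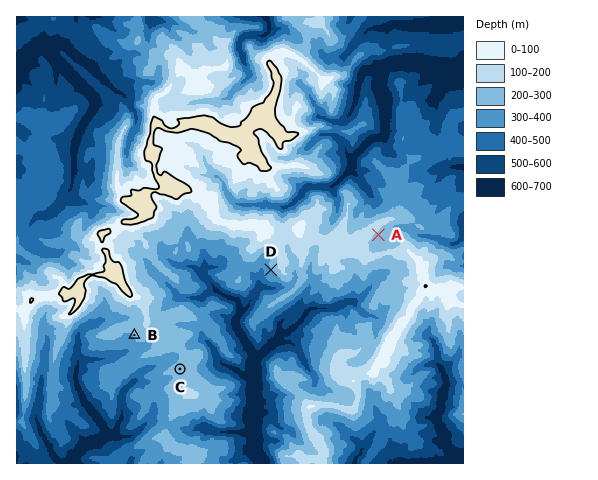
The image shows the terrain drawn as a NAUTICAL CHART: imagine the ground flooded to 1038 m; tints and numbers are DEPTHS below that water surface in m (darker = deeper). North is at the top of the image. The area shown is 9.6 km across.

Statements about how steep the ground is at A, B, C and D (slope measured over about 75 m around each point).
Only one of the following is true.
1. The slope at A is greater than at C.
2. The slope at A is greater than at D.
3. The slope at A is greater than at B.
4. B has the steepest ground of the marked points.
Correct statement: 1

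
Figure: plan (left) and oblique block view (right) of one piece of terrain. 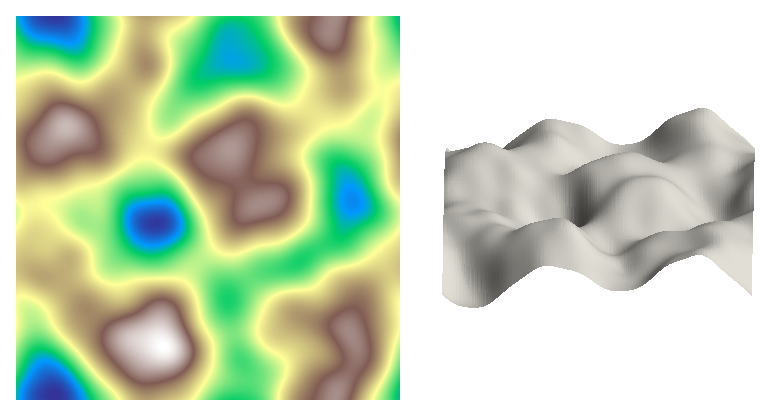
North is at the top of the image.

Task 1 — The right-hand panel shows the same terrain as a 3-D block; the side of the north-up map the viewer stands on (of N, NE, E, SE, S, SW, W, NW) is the S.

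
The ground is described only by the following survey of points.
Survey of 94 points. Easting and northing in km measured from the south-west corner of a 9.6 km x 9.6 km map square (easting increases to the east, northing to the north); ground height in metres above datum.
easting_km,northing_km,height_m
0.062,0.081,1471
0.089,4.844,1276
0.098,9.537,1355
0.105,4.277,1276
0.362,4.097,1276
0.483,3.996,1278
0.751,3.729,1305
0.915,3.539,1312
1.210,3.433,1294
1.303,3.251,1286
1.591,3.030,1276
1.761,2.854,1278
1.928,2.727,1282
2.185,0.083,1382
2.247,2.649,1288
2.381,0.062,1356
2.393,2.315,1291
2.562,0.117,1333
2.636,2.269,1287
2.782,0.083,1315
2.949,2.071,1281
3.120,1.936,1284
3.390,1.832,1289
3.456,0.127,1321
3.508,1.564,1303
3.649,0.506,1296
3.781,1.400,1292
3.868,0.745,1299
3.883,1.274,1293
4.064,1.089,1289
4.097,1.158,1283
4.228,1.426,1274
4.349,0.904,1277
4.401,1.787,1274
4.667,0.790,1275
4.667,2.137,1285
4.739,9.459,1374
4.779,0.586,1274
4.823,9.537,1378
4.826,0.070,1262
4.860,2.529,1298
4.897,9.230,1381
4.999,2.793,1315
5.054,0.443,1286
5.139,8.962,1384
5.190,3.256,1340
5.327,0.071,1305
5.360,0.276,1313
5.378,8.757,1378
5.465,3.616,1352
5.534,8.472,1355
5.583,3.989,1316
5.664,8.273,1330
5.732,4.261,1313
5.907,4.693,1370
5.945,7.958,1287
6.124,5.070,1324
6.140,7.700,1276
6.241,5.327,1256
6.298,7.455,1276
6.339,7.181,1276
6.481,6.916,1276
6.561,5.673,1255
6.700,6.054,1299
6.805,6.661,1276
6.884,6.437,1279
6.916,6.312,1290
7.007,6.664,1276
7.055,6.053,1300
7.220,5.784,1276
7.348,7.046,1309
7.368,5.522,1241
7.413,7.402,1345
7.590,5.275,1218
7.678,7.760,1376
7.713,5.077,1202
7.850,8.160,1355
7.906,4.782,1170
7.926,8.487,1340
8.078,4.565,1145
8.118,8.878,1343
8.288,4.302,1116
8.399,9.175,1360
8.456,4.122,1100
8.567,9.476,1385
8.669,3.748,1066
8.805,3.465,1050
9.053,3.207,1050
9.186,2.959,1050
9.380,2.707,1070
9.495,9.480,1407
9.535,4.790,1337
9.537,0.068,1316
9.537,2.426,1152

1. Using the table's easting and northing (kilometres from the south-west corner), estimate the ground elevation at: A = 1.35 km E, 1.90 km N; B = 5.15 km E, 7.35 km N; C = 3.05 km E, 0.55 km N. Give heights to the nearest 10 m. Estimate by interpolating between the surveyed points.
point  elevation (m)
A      1410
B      1280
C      1300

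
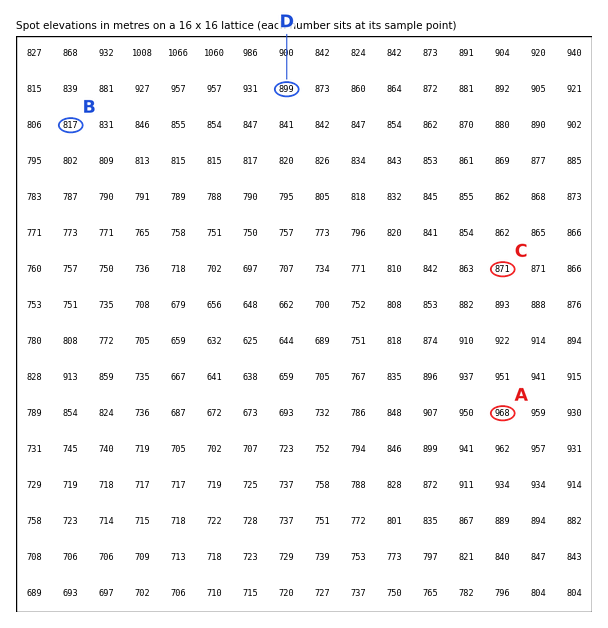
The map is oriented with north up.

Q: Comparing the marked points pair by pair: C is above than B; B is below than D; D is below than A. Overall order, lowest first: B C D A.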